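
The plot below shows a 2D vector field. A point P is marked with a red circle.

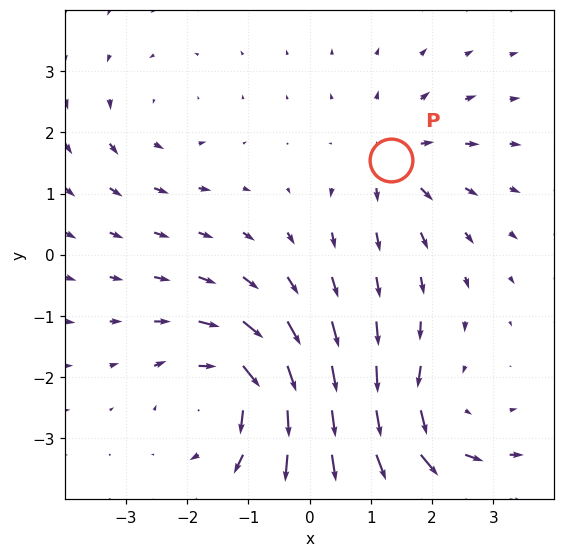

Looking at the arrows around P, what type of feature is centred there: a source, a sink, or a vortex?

source

At P (1.3, 1.5) the arrows spread outward. Divergence about +3, curl ≈0 — positive divergence with near-zero curl is a source.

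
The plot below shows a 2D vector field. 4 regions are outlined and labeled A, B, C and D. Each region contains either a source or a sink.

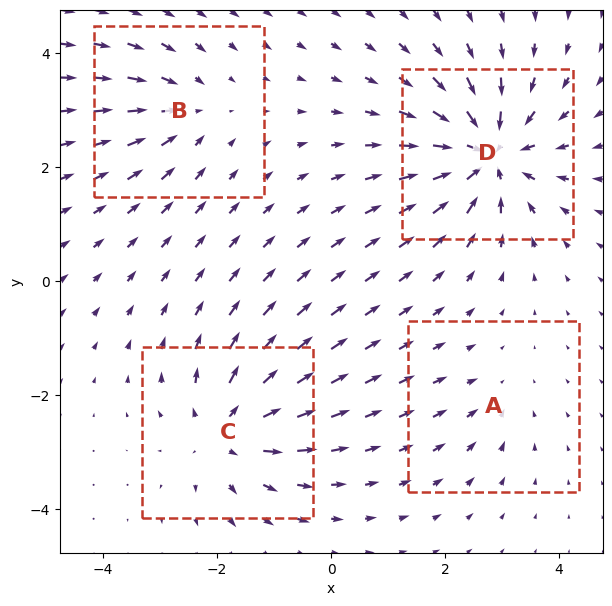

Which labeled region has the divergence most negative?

D

Divergence at each region's feature centre — A: about -2, B: about -4, C: about +5, D: about -8. Region D is most negative.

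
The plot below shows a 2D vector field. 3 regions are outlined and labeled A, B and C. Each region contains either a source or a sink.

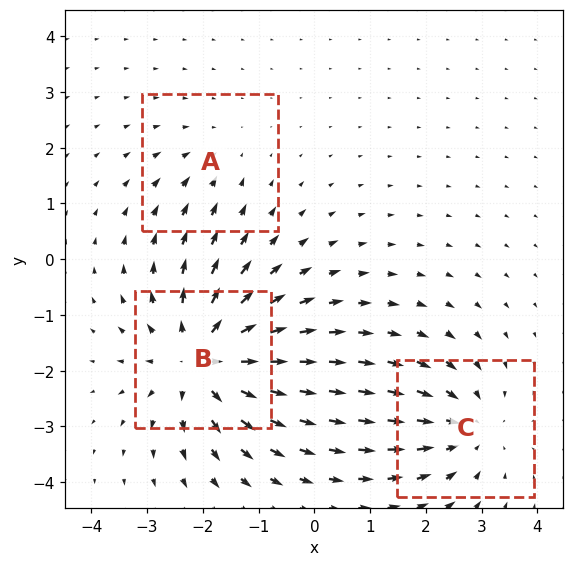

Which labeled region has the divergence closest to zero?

A

Divergence at each region's feature centre — A: about -2, B: about +5, C: about -3. Region A is closest to zero.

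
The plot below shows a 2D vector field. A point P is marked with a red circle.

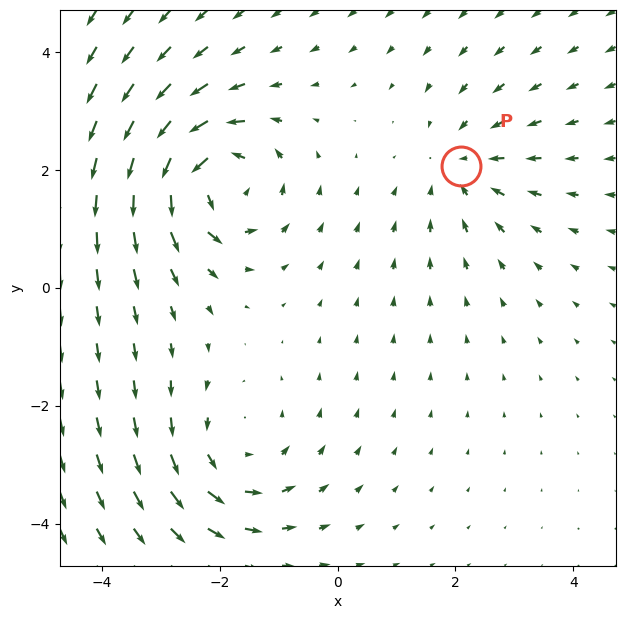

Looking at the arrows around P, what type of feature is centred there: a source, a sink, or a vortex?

At P (2.1, 2.1) the arrows converge inward. Divergence about -3, curl ≈0 — negative divergence with near-zero curl is a sink.

sink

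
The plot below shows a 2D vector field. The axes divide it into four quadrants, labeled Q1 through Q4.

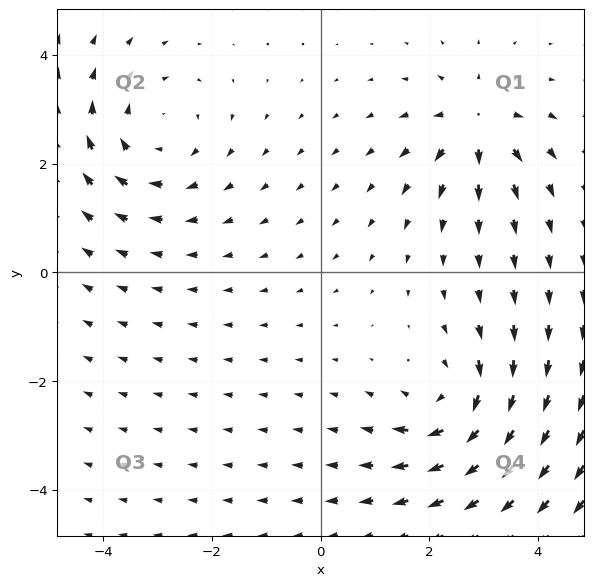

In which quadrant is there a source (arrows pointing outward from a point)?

Q1

The source sits at approximately (2.9, 2.7), which lies in quadrant Q1. The divergence there is about +5, positive as expected for a source.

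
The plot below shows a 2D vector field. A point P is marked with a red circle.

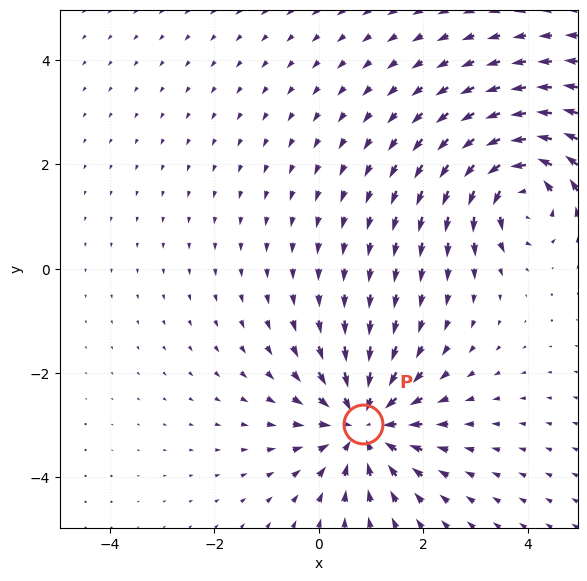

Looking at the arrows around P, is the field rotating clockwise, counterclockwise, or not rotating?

Near P at (0.8, -3.0) the arrows show no circulation. The curl there is ≈0.

not rotating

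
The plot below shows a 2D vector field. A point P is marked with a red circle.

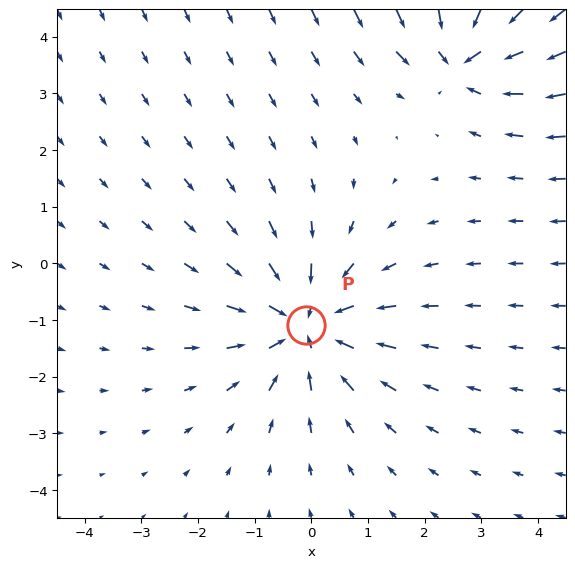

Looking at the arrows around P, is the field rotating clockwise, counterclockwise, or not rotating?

Near P at (-0.1, -1.1) the arrows show no circulation. The curl there is ≈0.

not rotating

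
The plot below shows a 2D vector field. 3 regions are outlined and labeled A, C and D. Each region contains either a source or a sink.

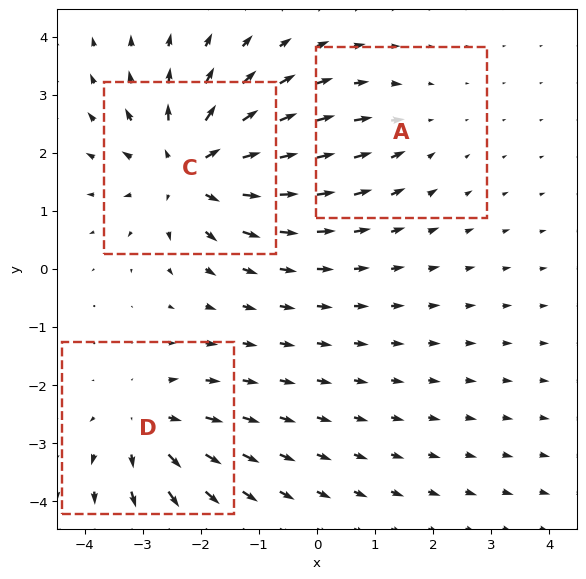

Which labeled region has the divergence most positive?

C

Divergence at each region's feature centre — A: about -2, C: about +5, D: about +3. Region C is most positive.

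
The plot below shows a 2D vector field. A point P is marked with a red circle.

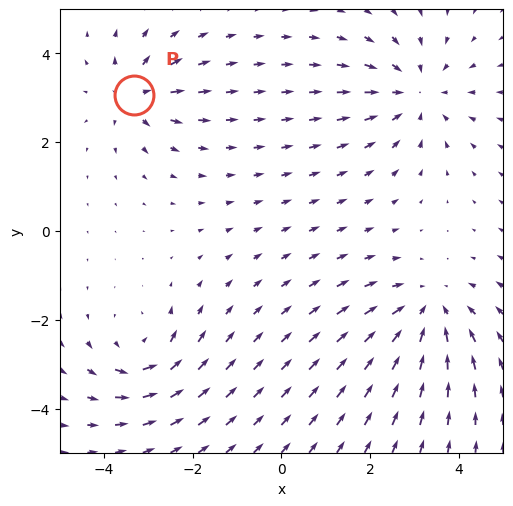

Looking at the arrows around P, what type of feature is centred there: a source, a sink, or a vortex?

source

At P (-3.3, 3.1) the arrows spread outward. Divergence about +4, curl ≈0 — positive divergence with near-zero curl is a source.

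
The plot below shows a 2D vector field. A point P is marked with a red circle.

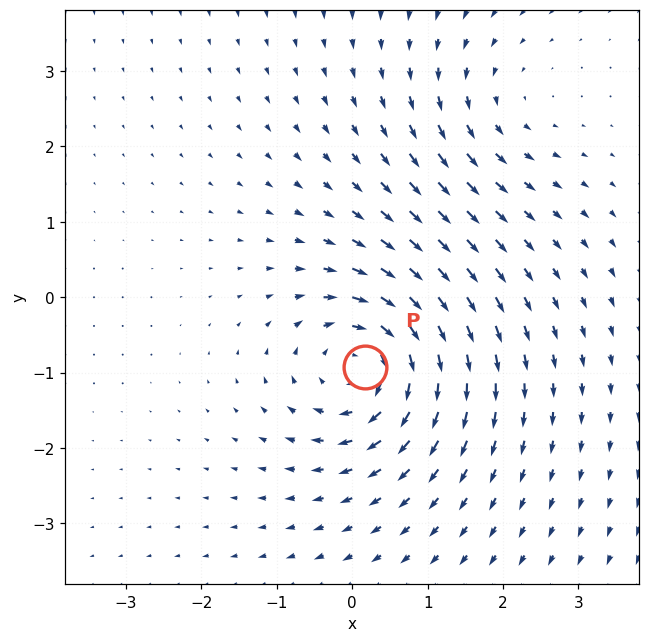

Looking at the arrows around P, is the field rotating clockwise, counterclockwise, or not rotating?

clockwise

Near P at (0.2, -0.9) the arrows circulate clockwise. The curl (z-component) there is about -6; negative curl means clockwise rotation.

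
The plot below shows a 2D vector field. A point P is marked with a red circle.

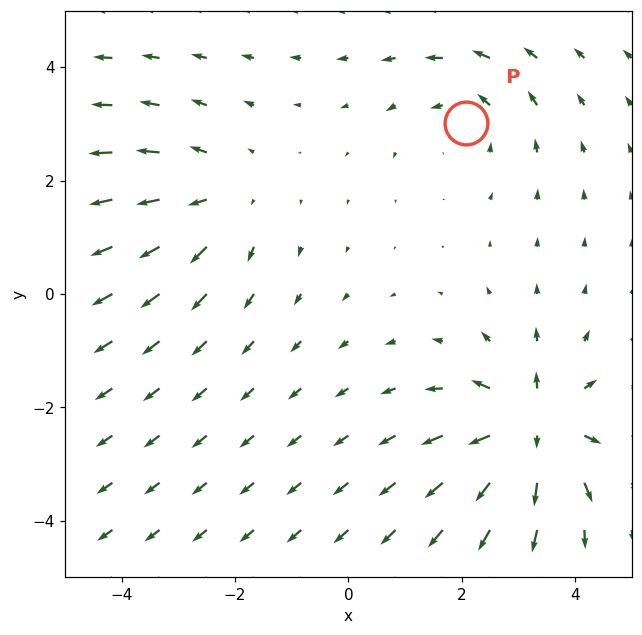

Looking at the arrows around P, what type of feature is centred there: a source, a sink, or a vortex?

At P (2.1, 3.0) the arrows circulate counterclockwise. Divergence ≈0, curl about +2 — near-zero divergence with nonzero curl is a vortex.

vortex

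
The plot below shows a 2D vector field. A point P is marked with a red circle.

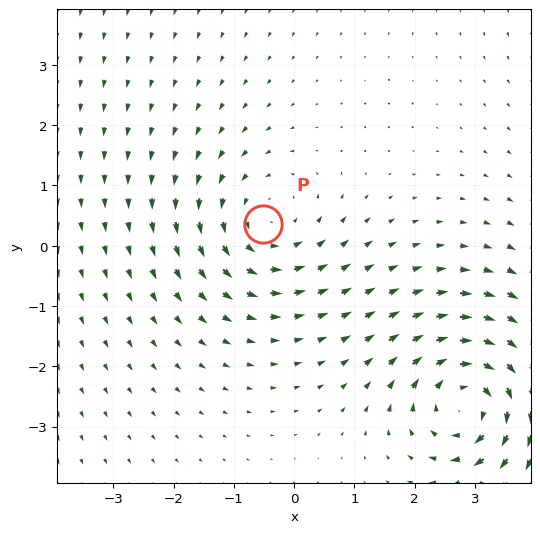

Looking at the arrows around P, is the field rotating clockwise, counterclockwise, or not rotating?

Near P at (-0.5, 0.4) the arrows circulate counterclockwise. The curl (z-component) there is about +3; positive curl means counterclockwise rotation.

counterclockwise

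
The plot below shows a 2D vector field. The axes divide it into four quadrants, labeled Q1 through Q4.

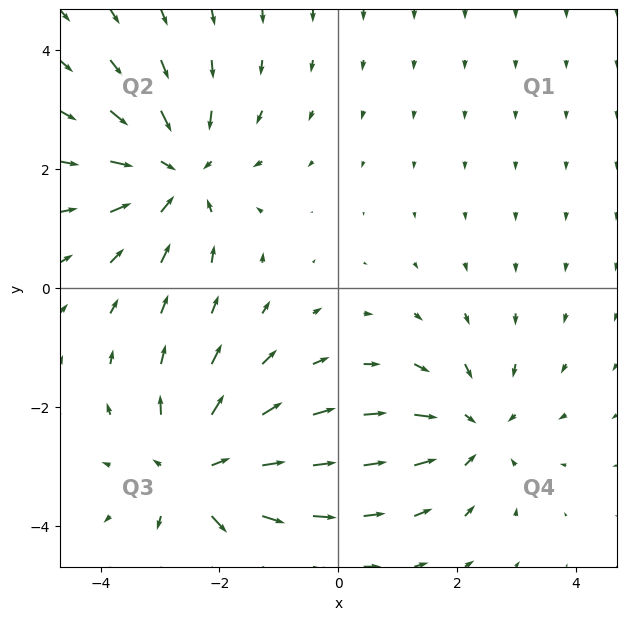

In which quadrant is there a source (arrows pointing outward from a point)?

The source sits at approximately (-2.4, -3.1), which lies in quadrant Q3. The divergence there is about +5, positive as expected for a source.

Q3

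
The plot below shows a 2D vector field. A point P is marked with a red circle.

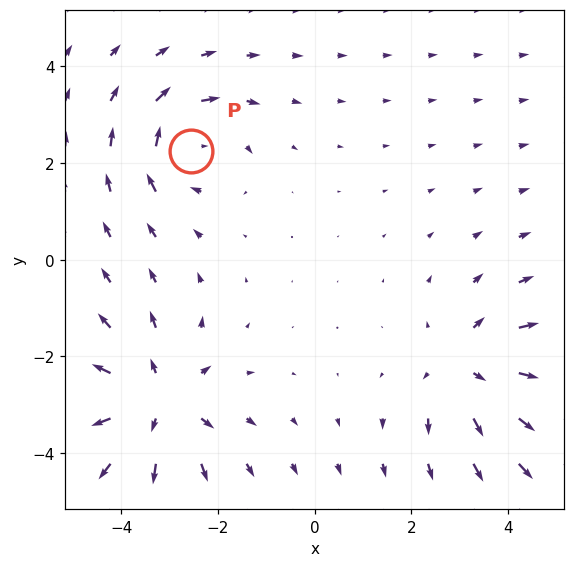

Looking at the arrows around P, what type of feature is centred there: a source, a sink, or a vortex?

At P (-2.6, 2.2) the arrows circulate clockwise. Divergence ≈0, curl about -4 — near-zero divergence with nonzero curl is a vortex.

vortex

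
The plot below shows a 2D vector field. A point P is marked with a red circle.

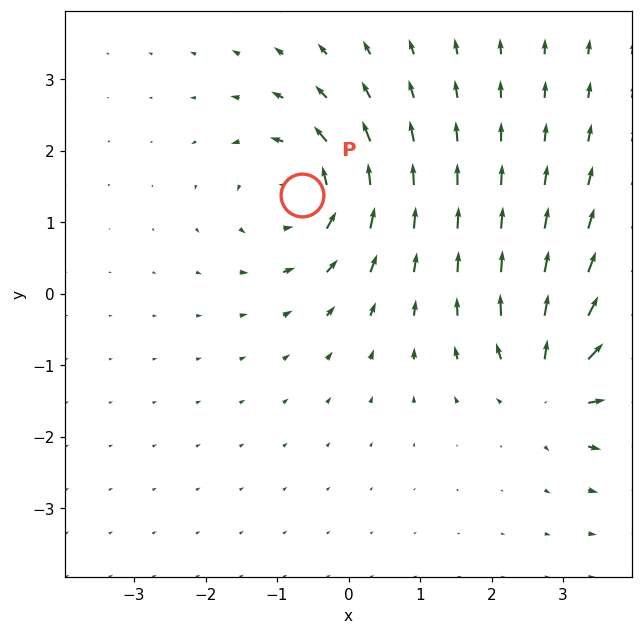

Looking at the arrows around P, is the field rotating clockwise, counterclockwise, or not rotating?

Near P at (-0.7, 1.4) the arrows circulate counterclockwise. The curl (z-component) there is about +5; positive curl means counterclockwise rotation.

counterclockwise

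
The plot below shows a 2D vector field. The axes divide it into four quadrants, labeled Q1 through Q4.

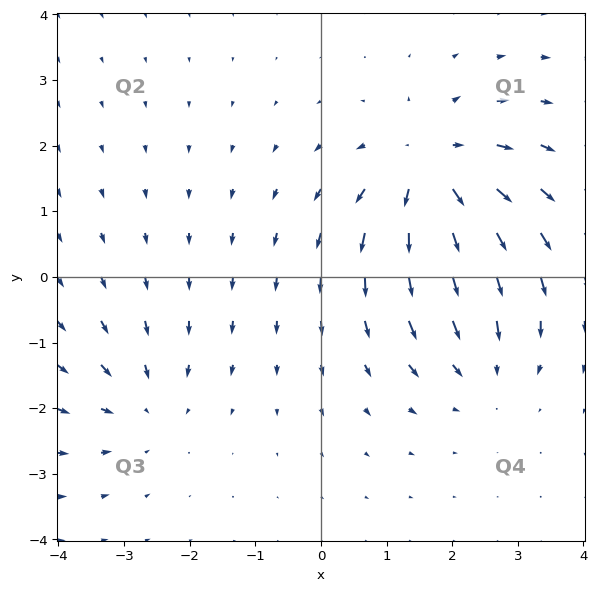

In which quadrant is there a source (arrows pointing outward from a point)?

Q1

The source sits at approximately (1.7, 1.6), which lies in quadrant Q1. The divergence there is about +5, positive as expected for a source.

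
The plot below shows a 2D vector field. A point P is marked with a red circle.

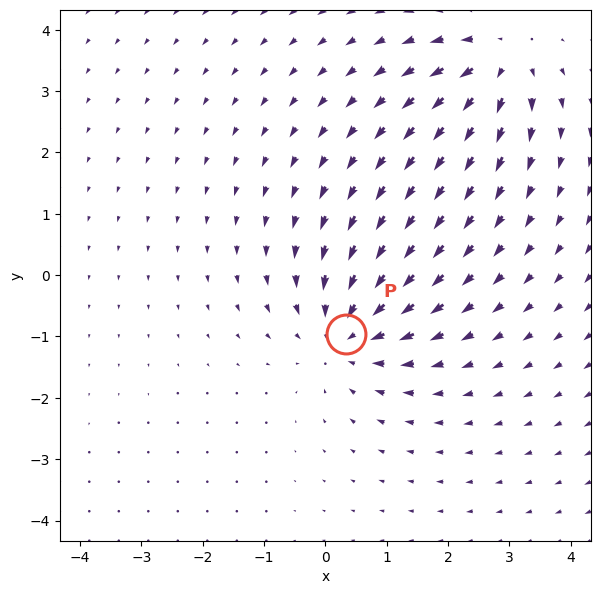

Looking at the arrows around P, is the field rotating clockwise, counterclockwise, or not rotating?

not rotating

Near P at (0.3, -1.0) the arrows show no circulation. The curl there is ≈0.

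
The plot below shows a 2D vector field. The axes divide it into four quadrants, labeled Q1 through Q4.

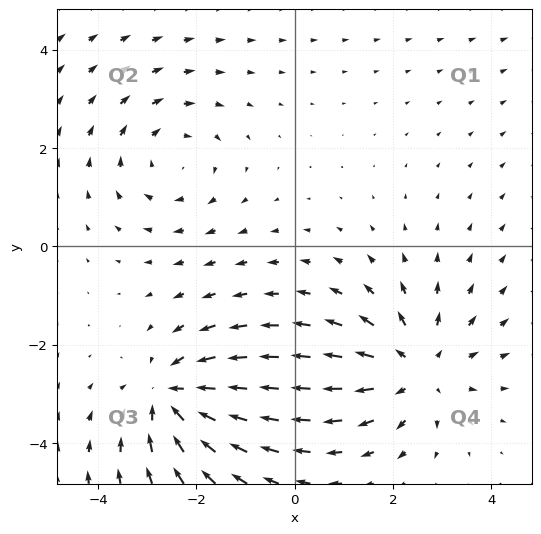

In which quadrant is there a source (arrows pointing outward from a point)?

The source sits at approximately (2.5, -2.5), which lies in quadrant Q4. The divergence there is about +4, positive as expected for a source.

Q4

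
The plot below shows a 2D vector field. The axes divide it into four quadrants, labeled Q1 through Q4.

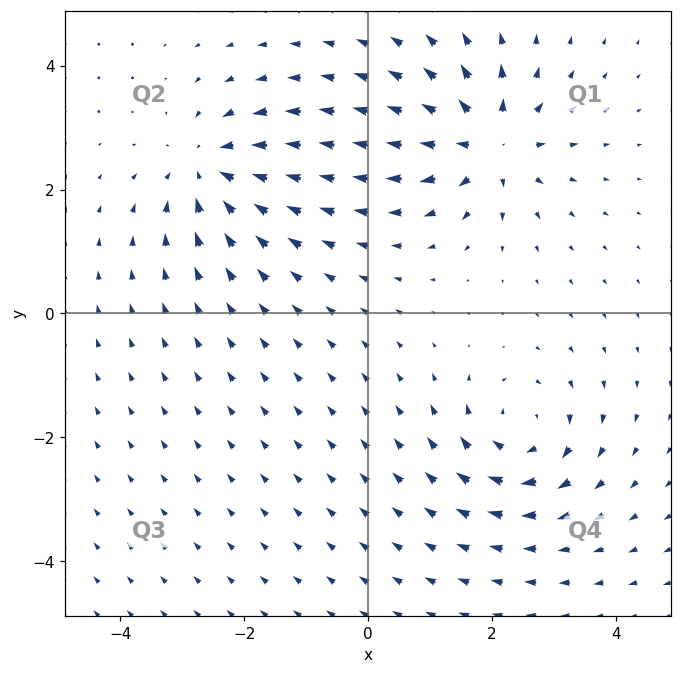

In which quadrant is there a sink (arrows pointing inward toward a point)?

Q2

The sink sits at approximately (-2.6, 2.3), which lies in quadrant Q2. The divergence there is about -5, negative as expected for a sink.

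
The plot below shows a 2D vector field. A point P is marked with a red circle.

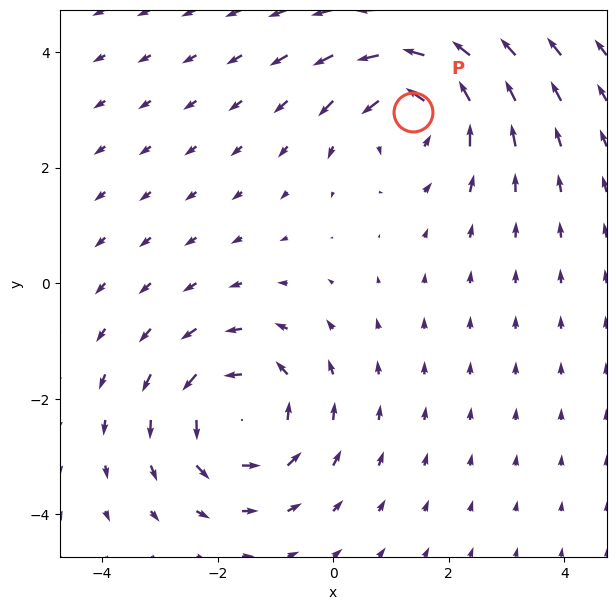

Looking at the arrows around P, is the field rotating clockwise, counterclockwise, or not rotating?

counterclockwise

Near P at (1.4, 3.0) the arrows circulate counterclockwise. The curl (z-component) there is about +4; positive curl means counterclockwise rotation.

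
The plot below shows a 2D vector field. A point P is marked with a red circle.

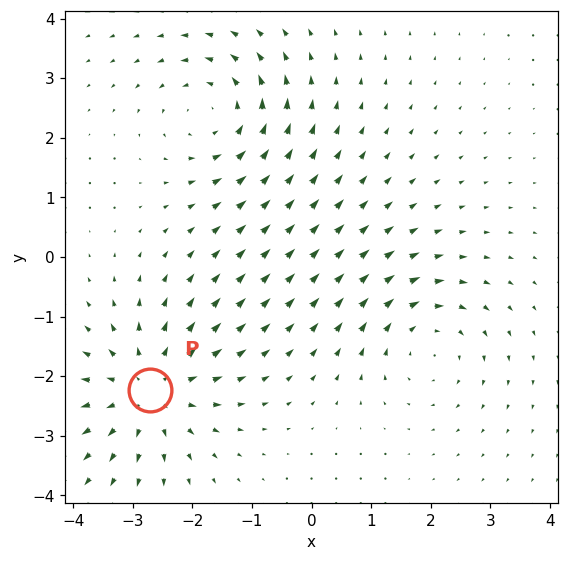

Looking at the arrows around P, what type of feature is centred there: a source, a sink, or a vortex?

At P (-2.7, -2.2) the arrows spread outward. Divergence about +5, curl ≈0 — positive divergence with near-zero curl is a source.

source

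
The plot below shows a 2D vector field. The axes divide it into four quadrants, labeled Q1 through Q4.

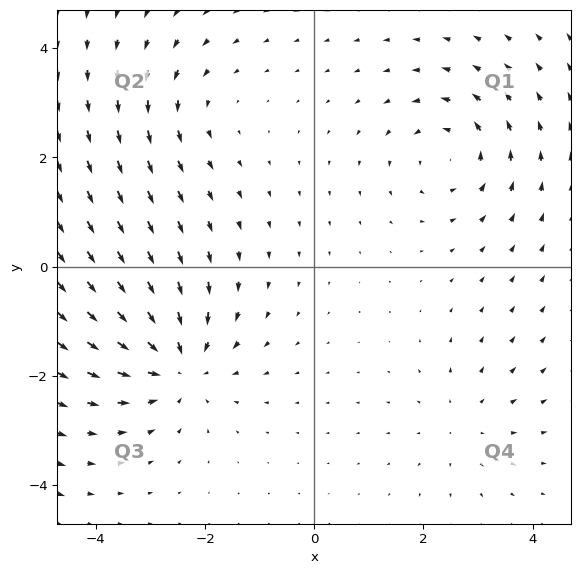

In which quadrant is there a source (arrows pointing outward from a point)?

Q4

The source sits at approximately (2.8, -2.8), which lies in quadrant Q4. The divergence there is about +2, positive as expected for a source.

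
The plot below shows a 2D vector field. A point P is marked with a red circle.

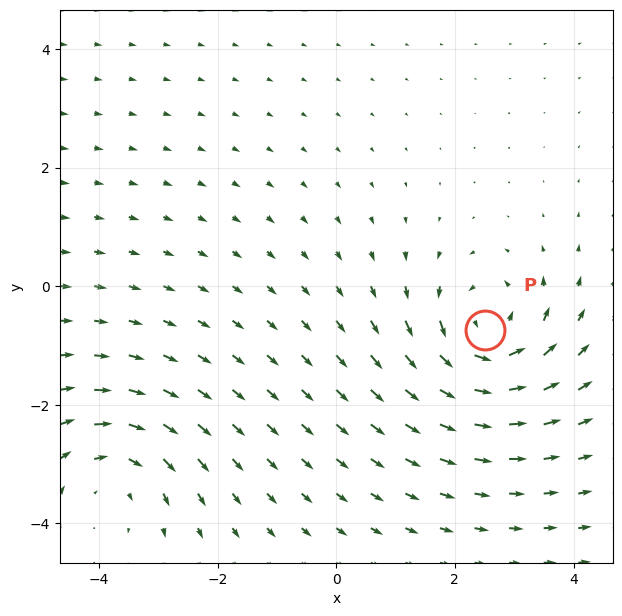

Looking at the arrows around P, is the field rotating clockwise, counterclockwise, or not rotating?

counterclockwise

Near P at (2.5, -0.7) the arrows circulate counterclockwise. The curl (z-component) there is about +4; positive curl means counterclockwise rotation.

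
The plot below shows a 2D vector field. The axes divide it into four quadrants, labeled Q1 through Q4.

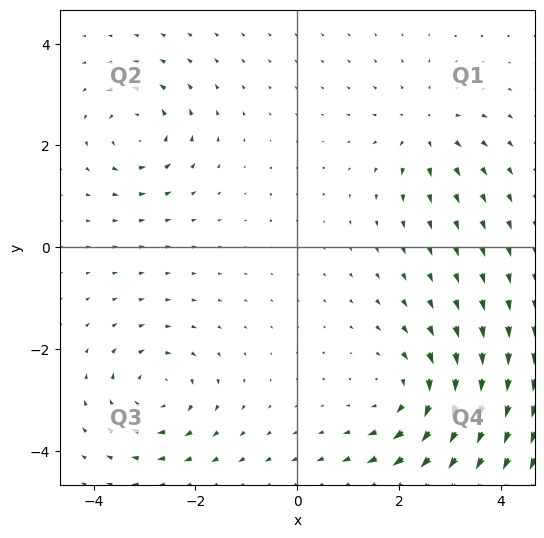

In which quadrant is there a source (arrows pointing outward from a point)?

The source sits at approximately (2.5, 2.3), which lies in quadrant Q1. The divergence there is about +4, positive as expected for a source.

Q1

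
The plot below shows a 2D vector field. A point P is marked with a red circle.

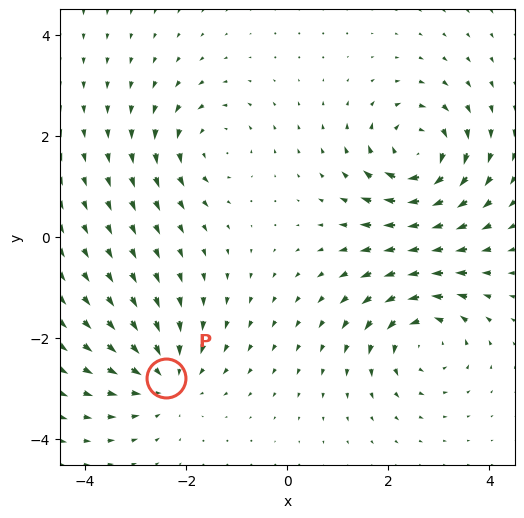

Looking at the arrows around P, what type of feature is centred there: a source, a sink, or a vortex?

At P (-2.4, -2.8) the arrows converge inward. Divergence about -3, curl ≈0 — negative divergence with near-zero curl is a sink.

sink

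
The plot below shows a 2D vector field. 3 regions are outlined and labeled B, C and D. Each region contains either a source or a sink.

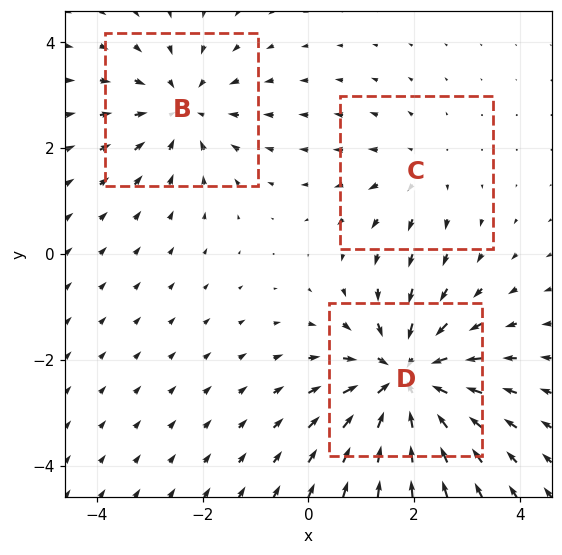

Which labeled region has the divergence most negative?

D

Divergence at each region's feature centre — B: about -3, C: about +2, D: about -5. Region D is most negative.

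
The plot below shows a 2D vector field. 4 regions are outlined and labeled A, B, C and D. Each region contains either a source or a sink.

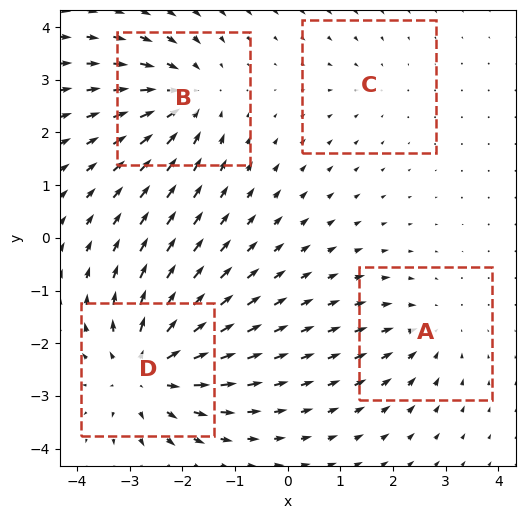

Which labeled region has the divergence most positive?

D

Divergence at each region's feature centre — A: about -3, B: about -5, C: about -2, D: about +6. Region D is most positive.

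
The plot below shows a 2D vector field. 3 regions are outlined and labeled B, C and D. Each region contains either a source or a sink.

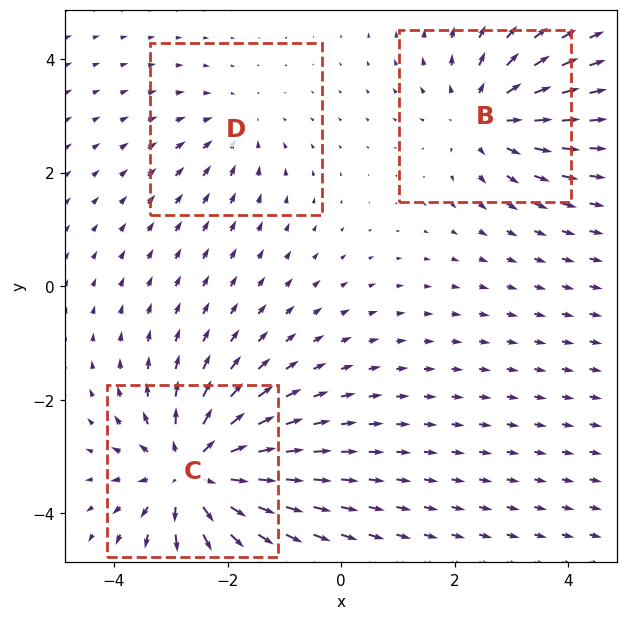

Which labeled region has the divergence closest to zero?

D

Divergence at each region's feature centre — B: about +3, C: about +5, D: about -2. Region D is closest to zero.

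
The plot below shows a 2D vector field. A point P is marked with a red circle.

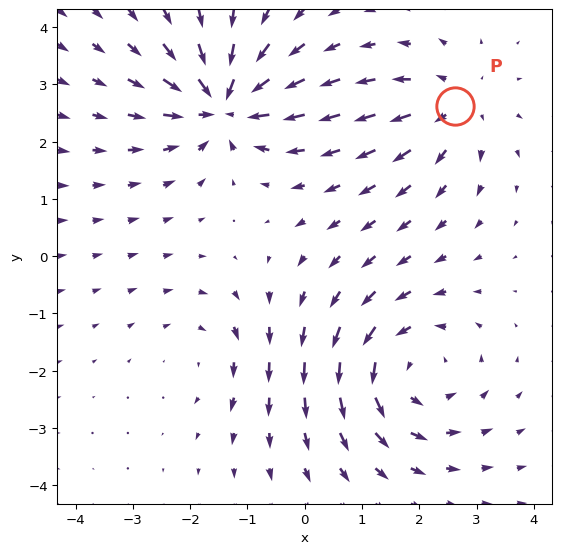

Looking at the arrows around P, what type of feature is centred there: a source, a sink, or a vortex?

At P (2.6, 2.6) the arrows spread outward. Divergence about +3, curl ≈0 — positive divergence with near-zero curl is a source.

source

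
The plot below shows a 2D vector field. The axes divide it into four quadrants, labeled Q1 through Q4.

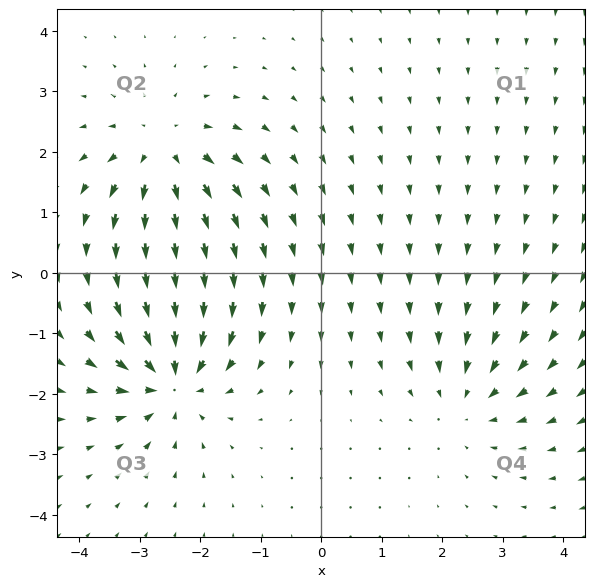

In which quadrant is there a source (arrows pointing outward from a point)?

Q2

The source sits at approximately (-2.6, 2.0), which lies in quadrant Q2. The divergence there is about +4, positive as expected for a source.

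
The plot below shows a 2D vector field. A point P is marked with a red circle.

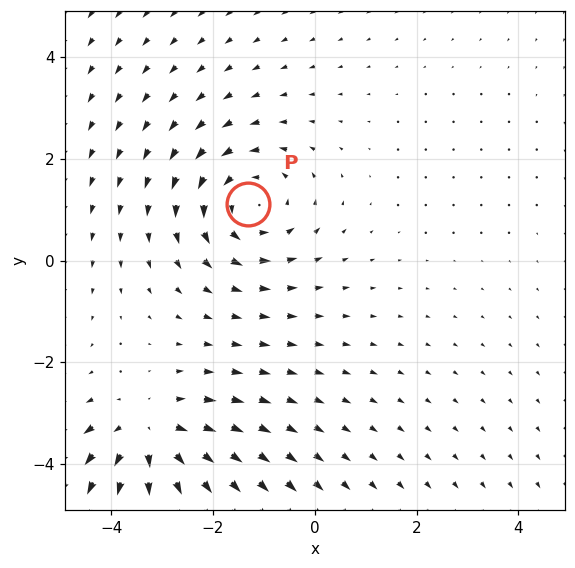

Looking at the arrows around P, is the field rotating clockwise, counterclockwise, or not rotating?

counterclockwise

Near P at (-1.3, 1.1) the arrows circulate counterclockwise. The curl (z-component) there is about +3; positive curl means counterclockwise rotation.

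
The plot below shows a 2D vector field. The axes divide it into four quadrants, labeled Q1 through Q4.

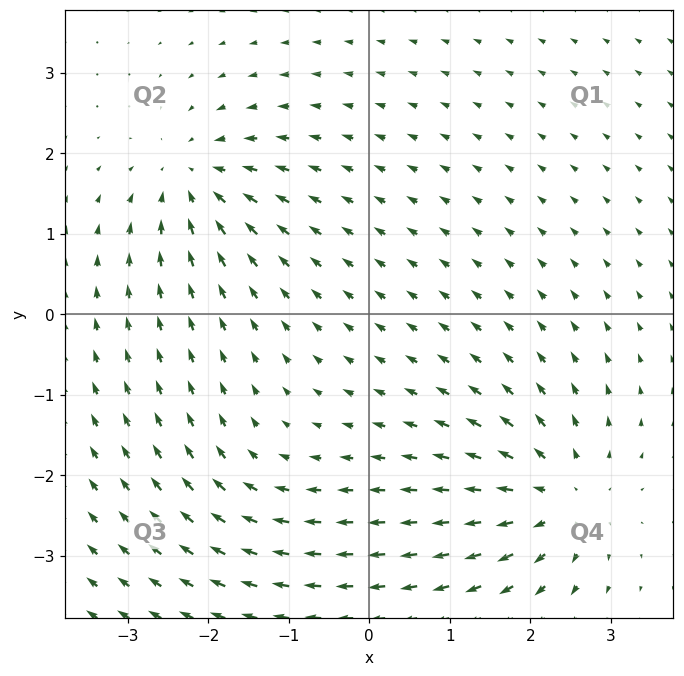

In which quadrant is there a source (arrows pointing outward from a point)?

Q4

The source sits at approximately (2.4, -2.3), which lies in quadrant Q4. The divergence there is about +5, positive as expected for a source.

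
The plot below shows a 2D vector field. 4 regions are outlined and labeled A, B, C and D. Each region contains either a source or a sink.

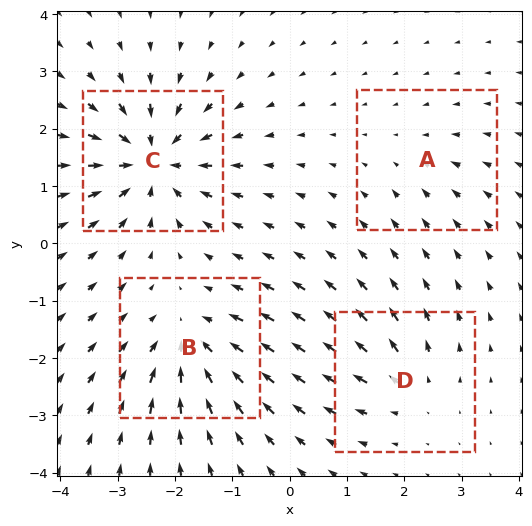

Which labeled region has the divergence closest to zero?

Divergence at each region's feature centre — A: about -2, B: about -6, C: about -8, D: about +4. Region A is closest to zero.

A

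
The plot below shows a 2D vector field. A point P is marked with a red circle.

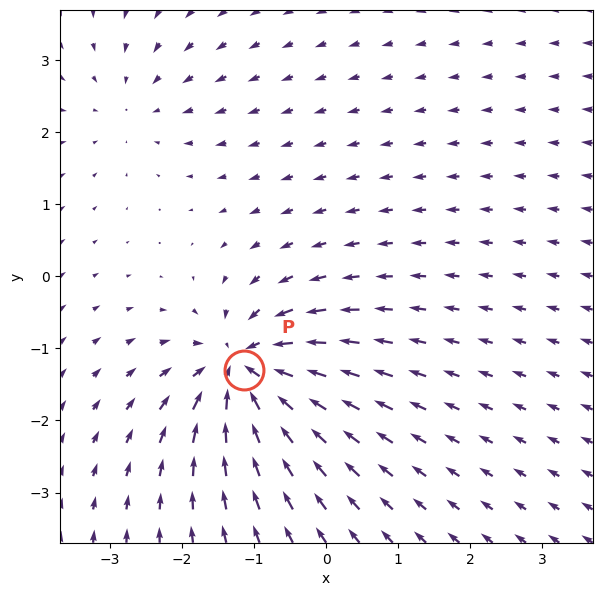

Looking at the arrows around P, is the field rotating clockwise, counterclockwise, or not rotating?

not rotating

Near P at (-1.1, -1.3) the arrows show no circulation. The curl there is ≈0.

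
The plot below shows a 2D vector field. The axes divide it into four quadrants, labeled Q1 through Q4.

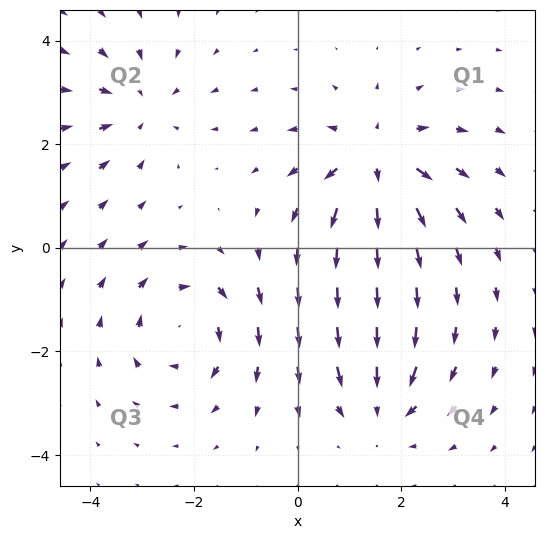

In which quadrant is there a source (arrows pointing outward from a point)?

The source sits at approximately (1.5, 1.7), which lies in quadrant Q1. The divergence there is about +6, positive as expected for a source.

Q1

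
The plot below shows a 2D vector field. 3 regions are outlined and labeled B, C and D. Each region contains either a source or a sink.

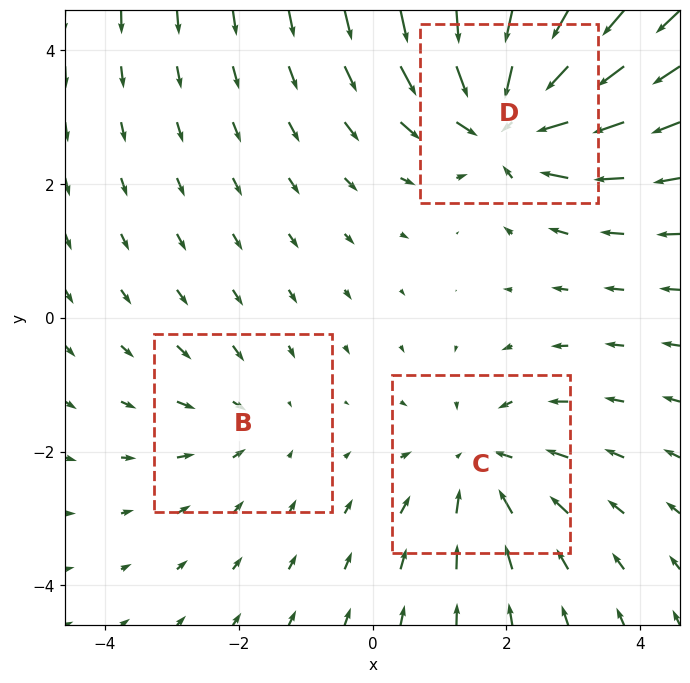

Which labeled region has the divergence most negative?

D

Divergence at each region's feature centre — B: about -2, C: about -3, D: about -5. Region D is most negative.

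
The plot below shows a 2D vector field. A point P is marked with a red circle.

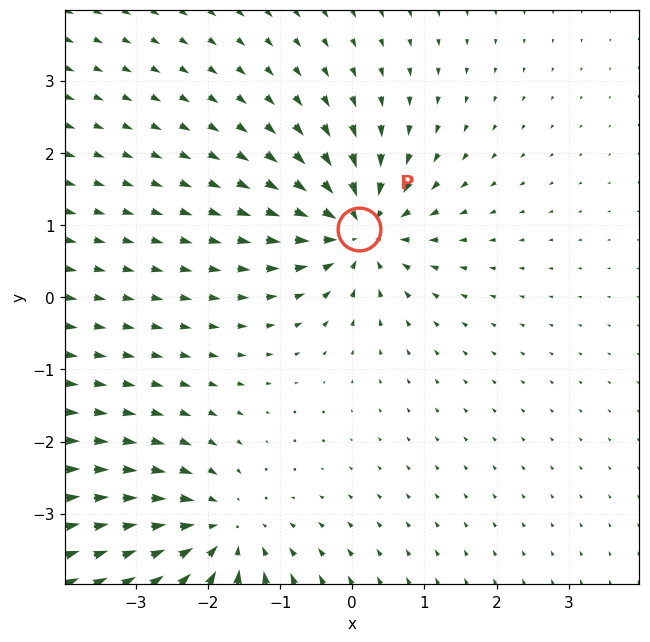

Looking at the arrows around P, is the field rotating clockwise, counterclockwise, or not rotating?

not rotating

Near P at (0.1, 1.0) the arrows show no circulation. The curl there is ≈0.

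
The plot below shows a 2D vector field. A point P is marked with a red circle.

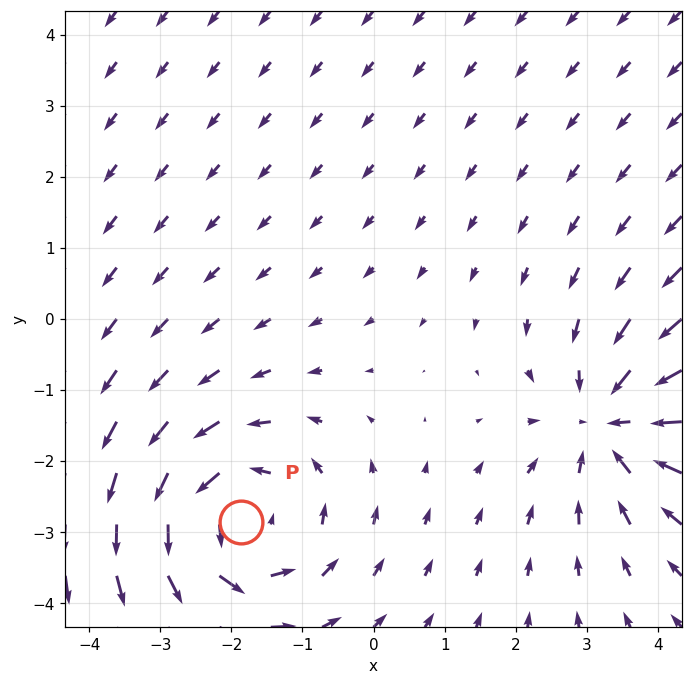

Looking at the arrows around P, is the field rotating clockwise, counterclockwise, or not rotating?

Near P at (-1.9, -2.8) the arrows circulate counterclockwise. The curl (z-component) there is about +4; positive curl means counterclockwise rotation.

counterclockwise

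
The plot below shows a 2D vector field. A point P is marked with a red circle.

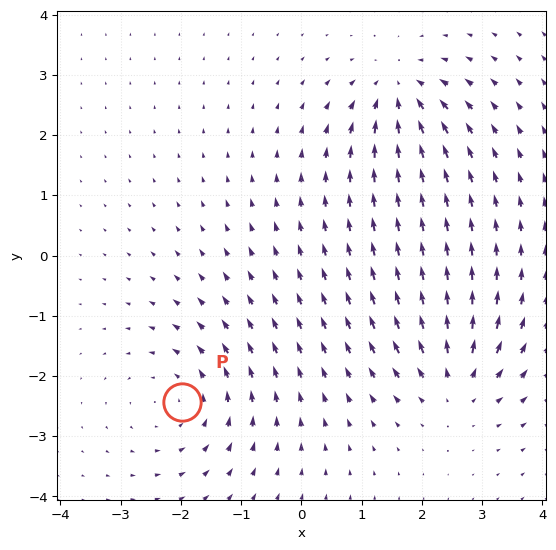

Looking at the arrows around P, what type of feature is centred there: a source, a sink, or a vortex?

At P (-2.0, -2.4) the arrows circulate counterclockwise. Divergence ≈0, curl about +3 — near-zero divergence with nonzero curl is a vortex.

vortex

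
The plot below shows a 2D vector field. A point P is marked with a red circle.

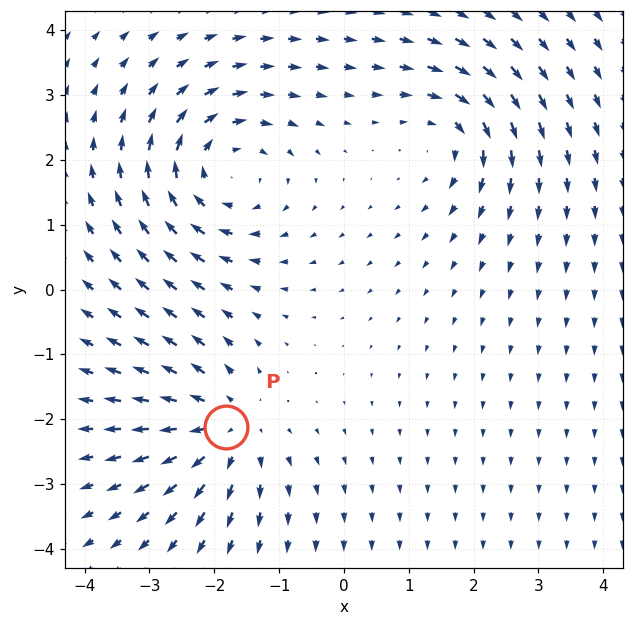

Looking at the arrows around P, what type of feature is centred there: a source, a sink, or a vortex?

At P (-1.8, -2.1) the arrows spread outward. Divergence about +4, curl ≈0 — positive divergence with near-zero curl is a source.

source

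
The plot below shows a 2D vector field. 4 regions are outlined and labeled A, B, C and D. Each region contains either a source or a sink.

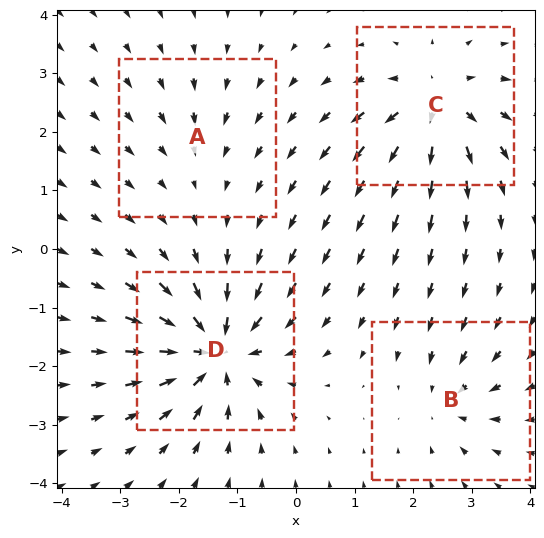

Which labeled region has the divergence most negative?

Divergence at each region's feature centre — A: about -2, B: about -4, C: about +6, D: about -8. Region D is most negative.

D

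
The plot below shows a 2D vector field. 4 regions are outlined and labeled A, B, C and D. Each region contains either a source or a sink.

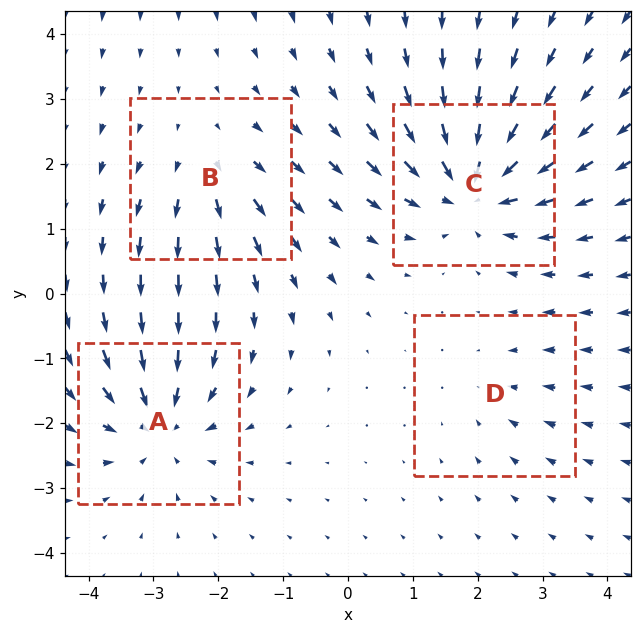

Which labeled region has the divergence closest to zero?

Divergence at each region's feature centre — A: about -6, B: about +4, C: about -7, D: about -2. Region D is closest to zero.

D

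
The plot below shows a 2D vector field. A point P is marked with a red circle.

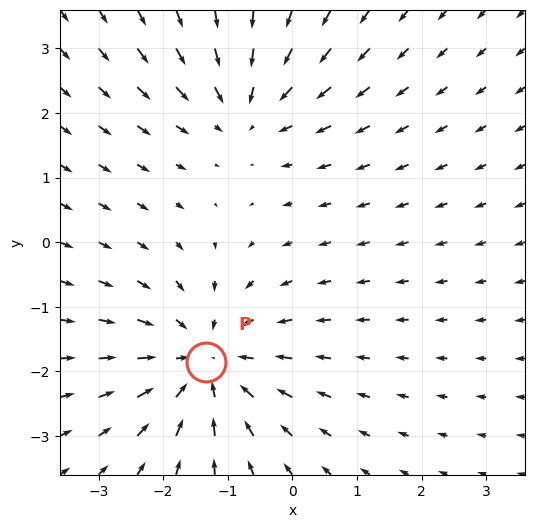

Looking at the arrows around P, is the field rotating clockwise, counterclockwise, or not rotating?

Near P at (-1.3, -1.9) the arrows show no circulation. The curl there is ≈0.

not rotating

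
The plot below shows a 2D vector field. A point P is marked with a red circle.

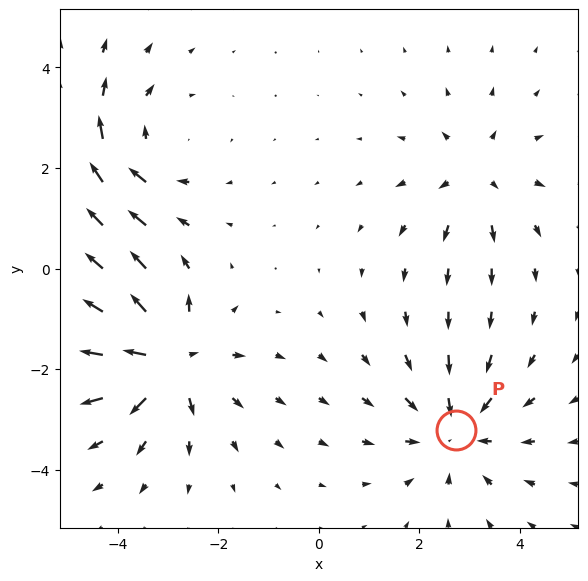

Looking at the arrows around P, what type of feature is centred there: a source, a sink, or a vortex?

sink

At P (2.7, -3.2) the arrows converge inward. Divergence about -3, curl ≈0 — negative divergence with near-zero curl is a sink.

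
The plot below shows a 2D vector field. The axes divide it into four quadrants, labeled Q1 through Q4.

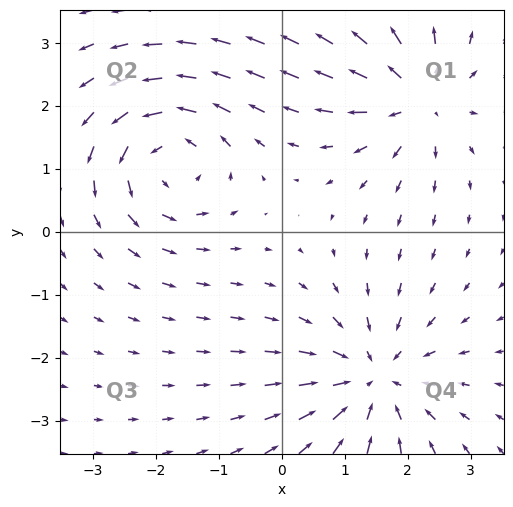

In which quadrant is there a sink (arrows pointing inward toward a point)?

Q4

The sink sits at approximately (1.5, -2.3), which lies in quadrant Q4. The divergence there is about -5, negative as expected for a sink.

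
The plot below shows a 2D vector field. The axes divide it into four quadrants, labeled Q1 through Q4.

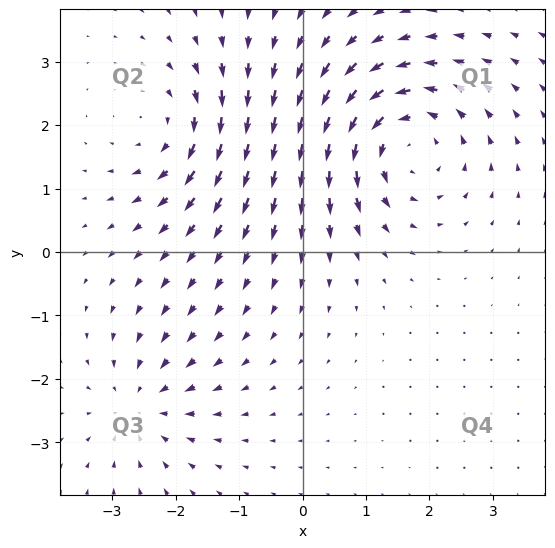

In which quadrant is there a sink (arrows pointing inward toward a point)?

The sink sits at approximately (-2.6, -2.4), which lies in quadrant Q3. The divergence there is about -3, negative as expected for a sink.

Q3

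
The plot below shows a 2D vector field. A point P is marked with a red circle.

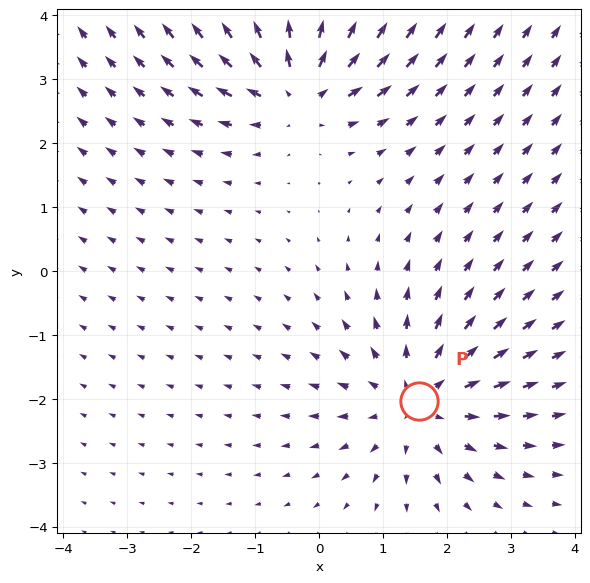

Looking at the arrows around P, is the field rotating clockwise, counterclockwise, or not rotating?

not rotating

Near P at (1.6, -2.0) the arrows show no circulation. The curl there is ≈0.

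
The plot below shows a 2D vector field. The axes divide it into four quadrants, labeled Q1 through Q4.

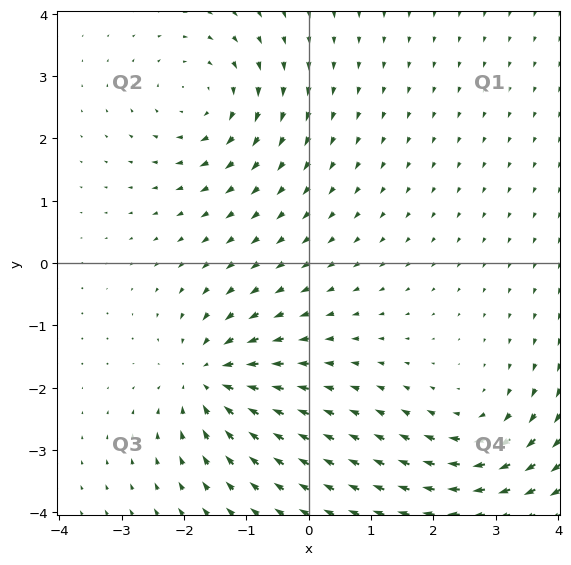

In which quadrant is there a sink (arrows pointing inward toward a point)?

Q3

The sink sits at approximately (-1.6, -1.8), which lies in quadrant Q3. The divergence there is about -6, negative as expected for a sink.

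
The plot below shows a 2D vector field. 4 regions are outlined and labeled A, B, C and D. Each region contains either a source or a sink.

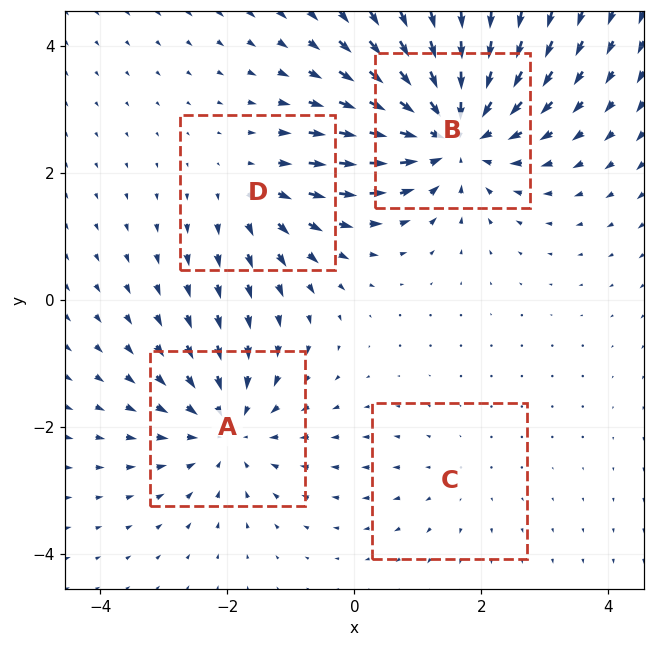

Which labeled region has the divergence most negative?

Divergence at each region's feature centre — A: about -4, B: about -7, C: about +2, D: about +3. Region B is most negative.

B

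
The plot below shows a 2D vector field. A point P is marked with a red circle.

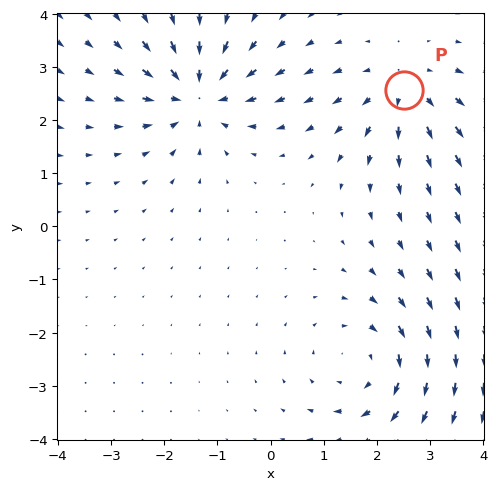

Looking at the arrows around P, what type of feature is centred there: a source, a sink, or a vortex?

source

At P (2.5, 2.6) the arrows spread outward. Divergence about +4, curl ≈0 — positive divergence with near-zero curl is a source.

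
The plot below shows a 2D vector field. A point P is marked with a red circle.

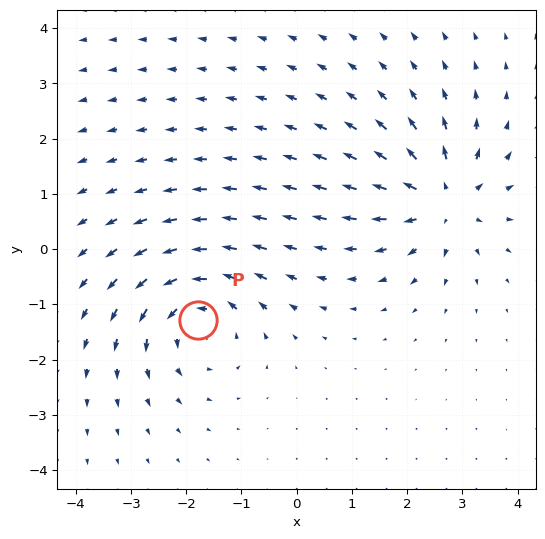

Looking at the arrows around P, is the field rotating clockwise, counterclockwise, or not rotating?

counterclockwise

Near P at (-1.8, -1.3) the arrows circulate counterclockwise. The curl (z-component) there is about +5; positive curl means counterclockwise rotation.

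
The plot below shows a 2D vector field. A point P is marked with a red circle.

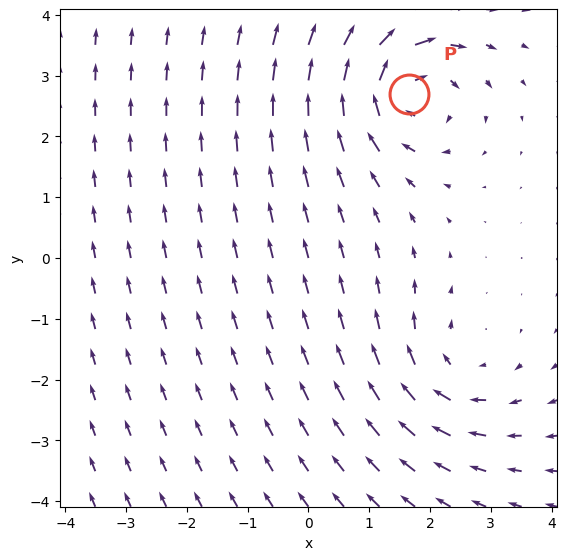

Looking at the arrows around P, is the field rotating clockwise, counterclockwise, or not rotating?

Near P at (1.7, 2.7) the arrows circulate clockwise. The curl (z-component) there is about -4; negative curl means clockwise rotation.

clockwise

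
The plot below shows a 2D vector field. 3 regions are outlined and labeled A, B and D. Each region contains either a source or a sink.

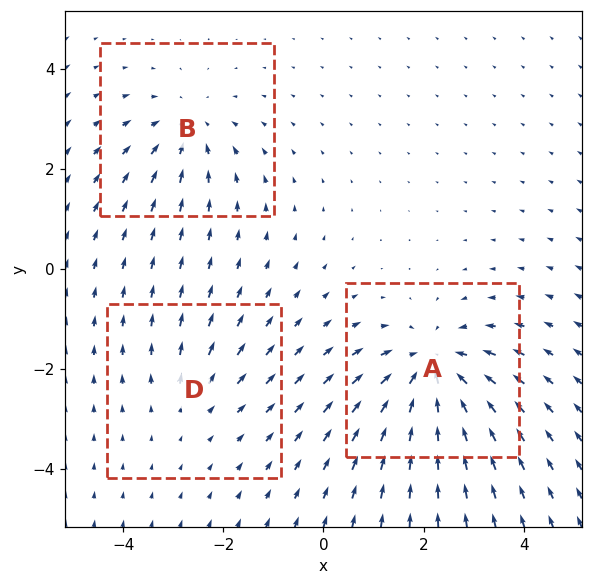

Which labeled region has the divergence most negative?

A

Divergence at each region's feature centre — A: about -5, B: about -3, D: about +2. Region A is most negative.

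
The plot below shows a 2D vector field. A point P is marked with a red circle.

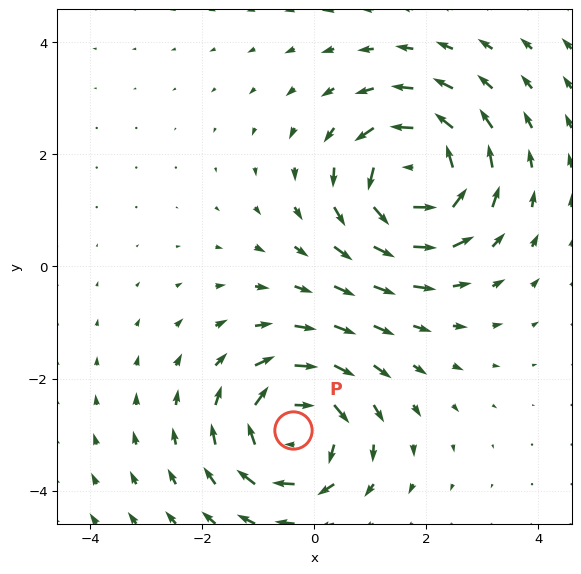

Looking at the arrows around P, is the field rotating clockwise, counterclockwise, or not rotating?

clockwise

Near P at (-0.4, -2.9) the arrows circulate clockwise. The curl (z-component) there is about -3; negative curl means clockwise rotation.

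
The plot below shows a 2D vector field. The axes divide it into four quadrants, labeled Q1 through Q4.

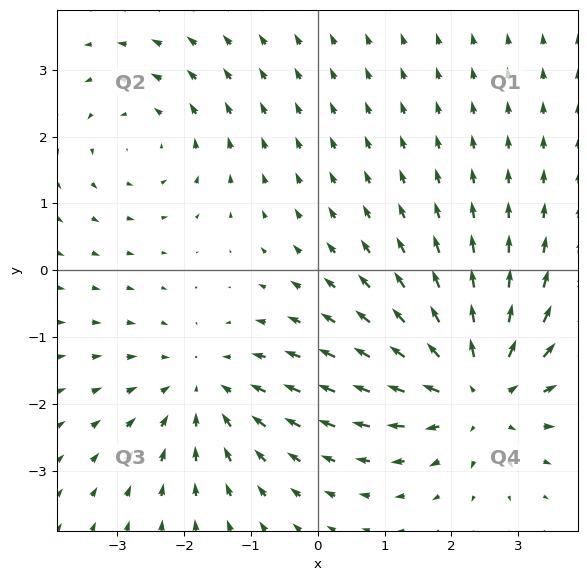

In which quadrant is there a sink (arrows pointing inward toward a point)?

Q3

The sink sits at approximately (-1.7, -1.8), which lies in quadrant Q3. The divergence there is about -3, negative as expected for a sink.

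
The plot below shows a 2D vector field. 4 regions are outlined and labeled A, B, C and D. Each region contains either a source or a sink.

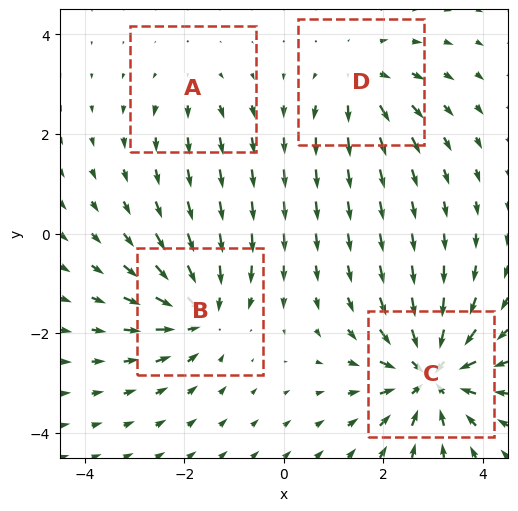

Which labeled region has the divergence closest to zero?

Divergence at each region's feature centre — A: about +2, B: about -5, C: about -7, D: about +4. Region A is closest to zero.

A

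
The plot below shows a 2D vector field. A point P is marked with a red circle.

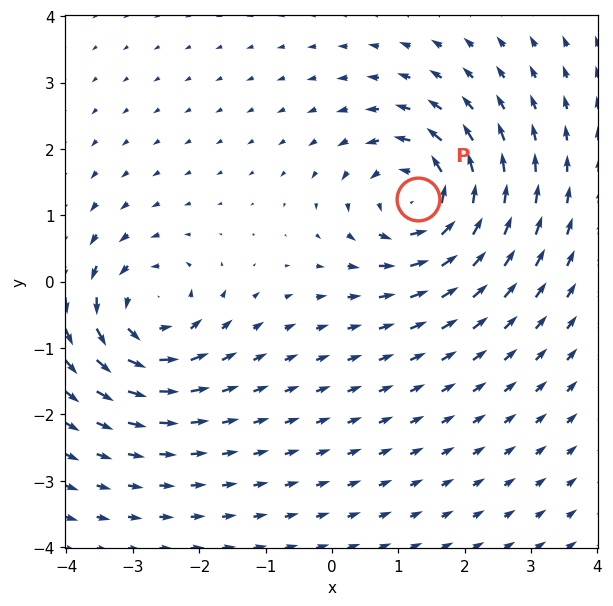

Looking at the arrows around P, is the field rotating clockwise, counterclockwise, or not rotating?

Near P at (1.3, 1.3) the arrows circulate counterclockwise. The curl (z-component) there is about +5; positive curl means counterclockwise rotation.

counterclockwise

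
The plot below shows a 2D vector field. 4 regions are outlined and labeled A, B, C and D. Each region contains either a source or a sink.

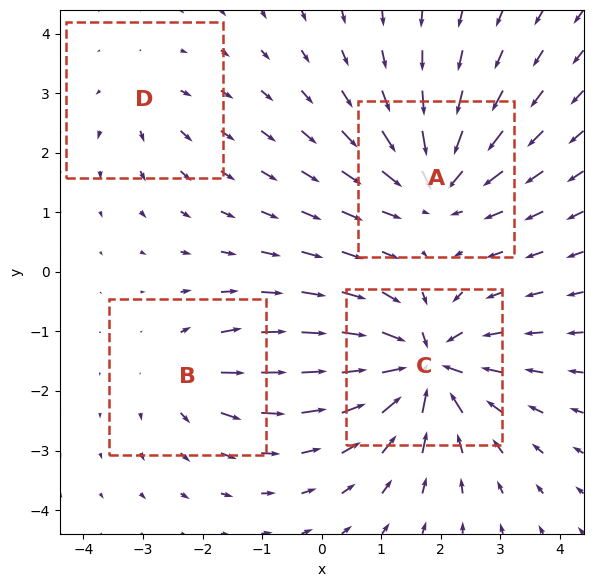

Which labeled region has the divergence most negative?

Divergence at each region's feature centre — A: about -6, B: about +4, C: about -9, D: about +3. Region C is most negative.

C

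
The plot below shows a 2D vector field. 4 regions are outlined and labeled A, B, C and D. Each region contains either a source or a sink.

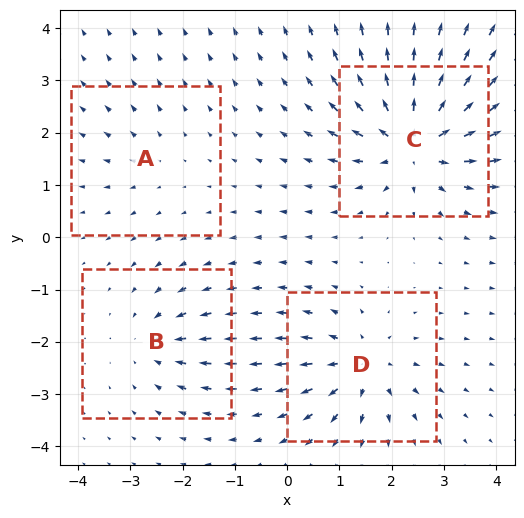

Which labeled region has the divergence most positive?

Divergence at each region's feature centre — A: about +2, B: about -4, C: about +9, D: about +6. Region C is most positive.

C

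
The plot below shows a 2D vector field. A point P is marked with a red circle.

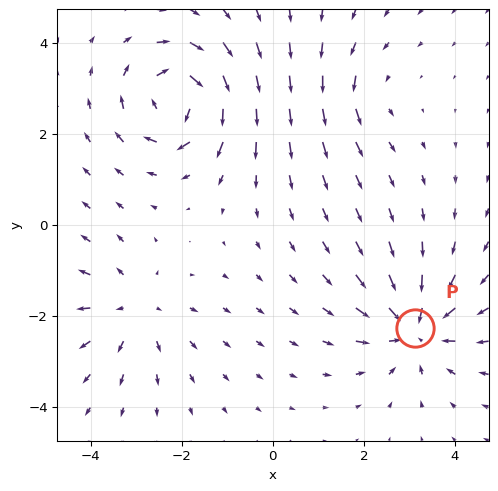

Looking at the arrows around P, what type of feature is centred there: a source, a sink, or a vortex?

sink

At P (3.1, -2.3) the arrows converge inward. Divergence about -5, curl ≈0 — negative divergence with near-zero curl is a sink.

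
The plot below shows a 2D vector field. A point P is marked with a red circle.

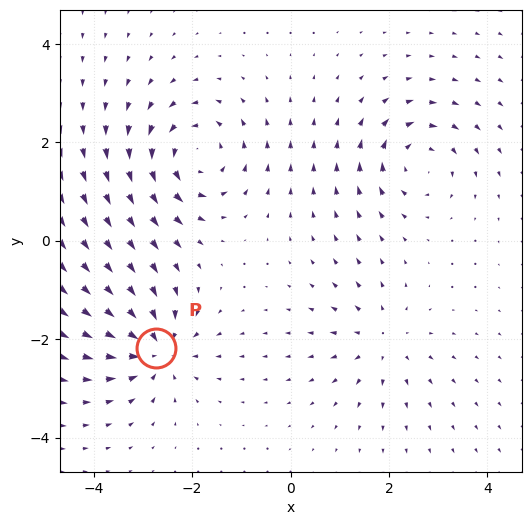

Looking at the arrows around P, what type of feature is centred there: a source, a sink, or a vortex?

sink

At P (-2.7, -2.2) the arrows converge inward. Divergence about -6, curl ≈0 — negative divergence with near-zero curl is a sink.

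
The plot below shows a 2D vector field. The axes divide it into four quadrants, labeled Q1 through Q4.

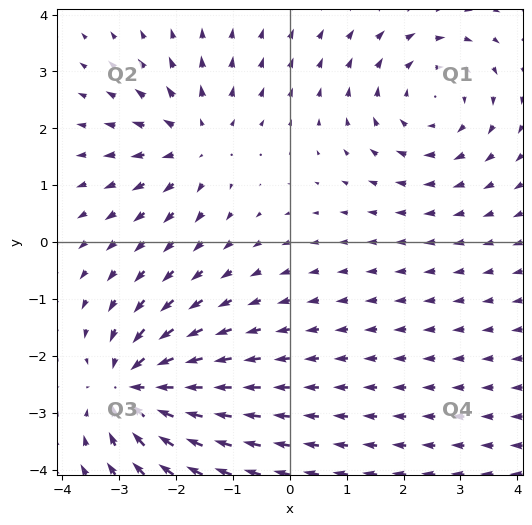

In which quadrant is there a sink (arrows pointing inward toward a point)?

Q3

The sink sits at approximately (-2.7, -2.5), which lies in quadrant Q3. The divergence there is about -6, negative as expected for a sink.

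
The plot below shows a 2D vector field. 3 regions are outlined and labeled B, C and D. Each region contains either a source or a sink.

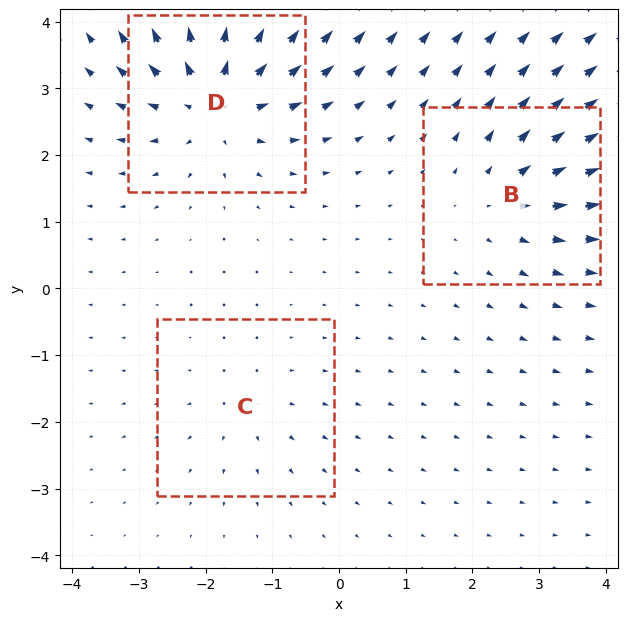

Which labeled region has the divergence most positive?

D

Divergence at each region's feature centre — B: about +3, C: about +2, D: about +5. Region D is most positive.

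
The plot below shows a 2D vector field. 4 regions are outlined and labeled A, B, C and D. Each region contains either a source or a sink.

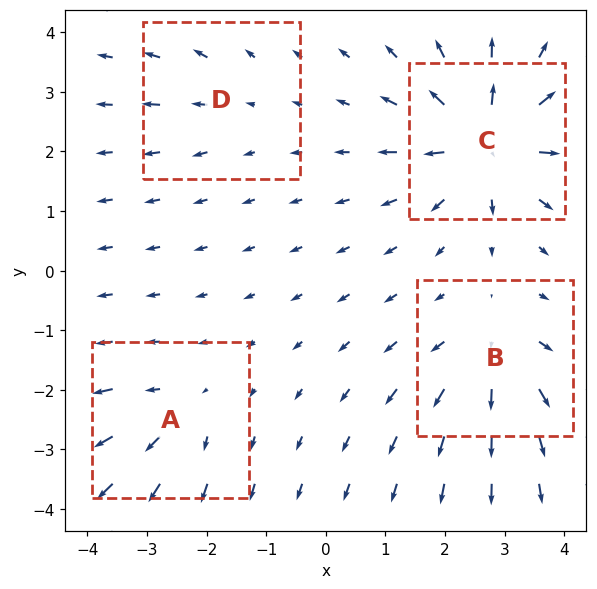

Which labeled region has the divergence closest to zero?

Divergence at each region's feature centre — A: about +4, B: about +6, C: about +9, D: about +2. Region D is closest to zero.

D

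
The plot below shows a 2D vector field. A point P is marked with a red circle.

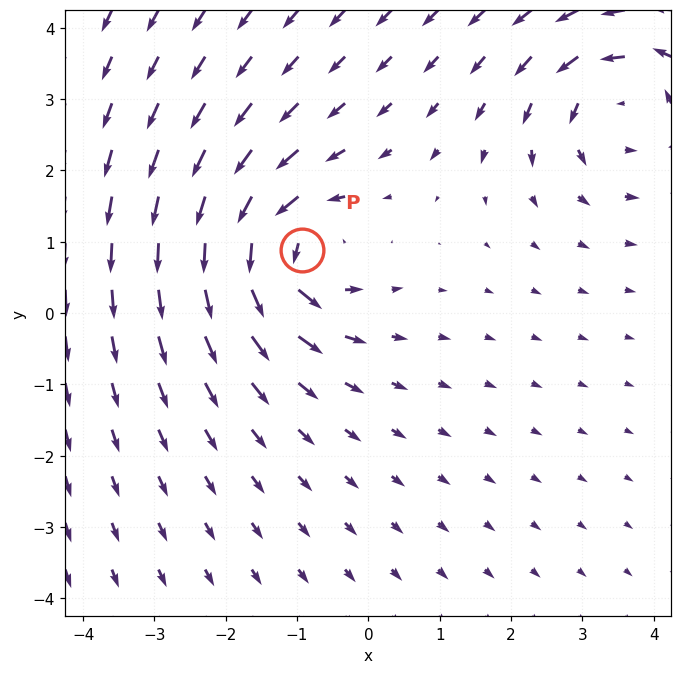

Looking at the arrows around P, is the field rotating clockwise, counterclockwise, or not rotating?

counterclockwise

Near P at (-0.9, 0.9) the arrows circulate counterclockwise. The curl (z-component) there is about +5; positive curl means counterclockwise rotation.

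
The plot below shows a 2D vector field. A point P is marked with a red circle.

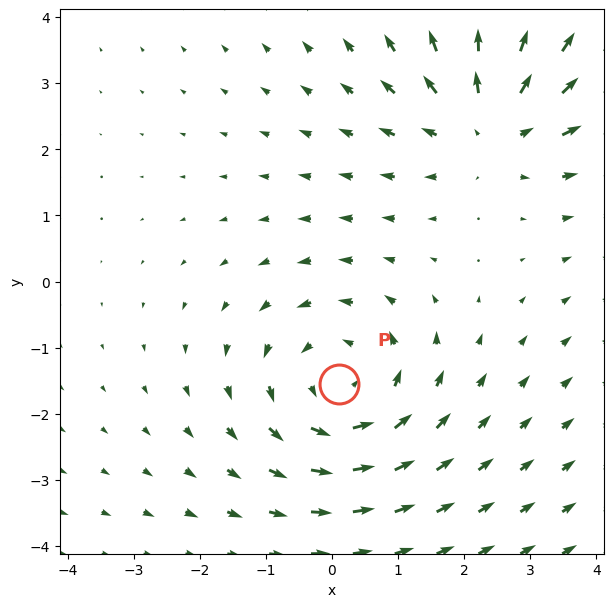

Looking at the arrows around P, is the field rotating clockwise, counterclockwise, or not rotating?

Near P at (0.1, -1.5) the arrows circulate counterclockwise. The curl (z-component) there is about +3; positive curl means counterclockwise rotation.

counterclockwise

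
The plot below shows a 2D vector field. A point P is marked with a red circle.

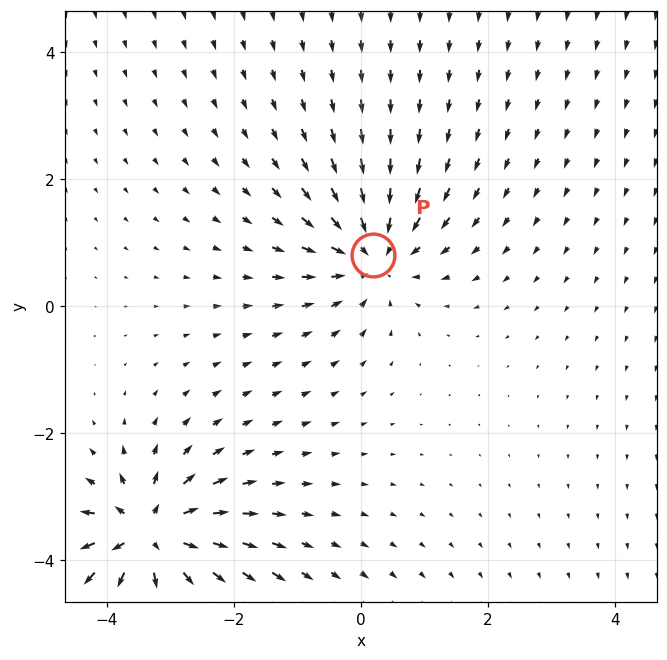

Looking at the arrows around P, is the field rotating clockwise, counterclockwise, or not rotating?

not rotating

Near P at (0.2, 0.8) the arrows show no circulation. The curl there is ≈0.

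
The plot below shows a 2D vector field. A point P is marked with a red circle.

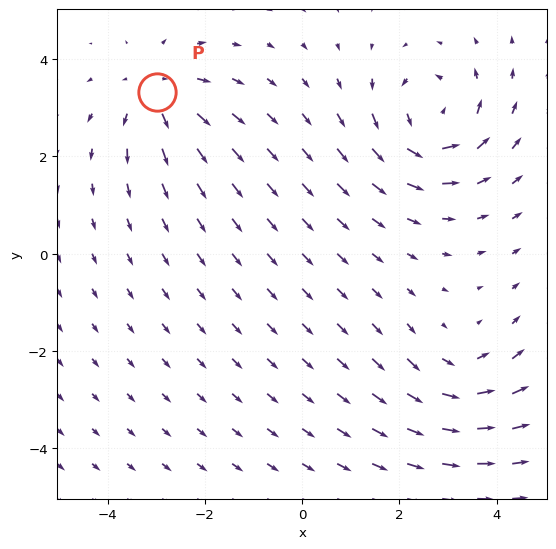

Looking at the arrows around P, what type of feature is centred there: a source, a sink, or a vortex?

source

At P (-3.0, 3.3) the arrows spread outward. Divergence about +4, curl ≈0 — positive divergence with near-zero curl is a source.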